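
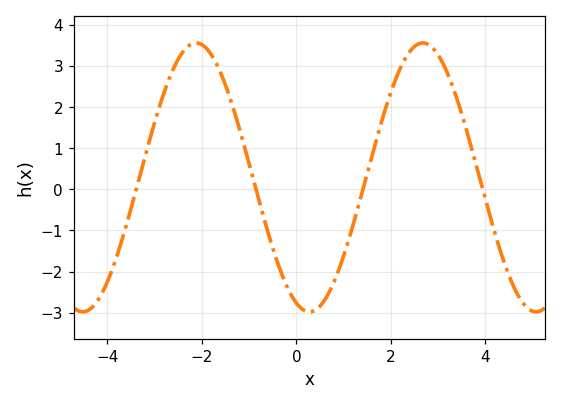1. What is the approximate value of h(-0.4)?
-1.78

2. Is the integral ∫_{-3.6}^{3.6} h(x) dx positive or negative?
positive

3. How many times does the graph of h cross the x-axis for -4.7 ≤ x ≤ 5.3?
4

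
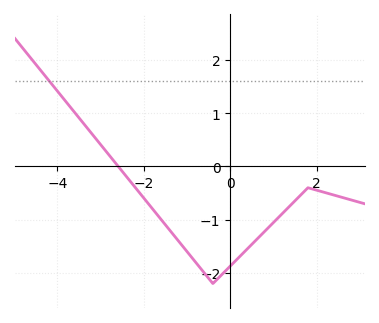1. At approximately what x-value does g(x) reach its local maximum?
1.8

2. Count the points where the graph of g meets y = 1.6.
1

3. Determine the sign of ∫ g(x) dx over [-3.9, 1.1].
negative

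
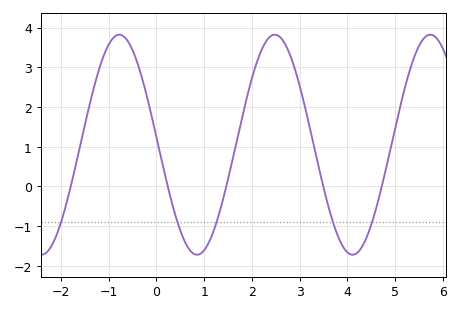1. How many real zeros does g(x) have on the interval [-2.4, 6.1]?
5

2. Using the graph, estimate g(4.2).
-1.67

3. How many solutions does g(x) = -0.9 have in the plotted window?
5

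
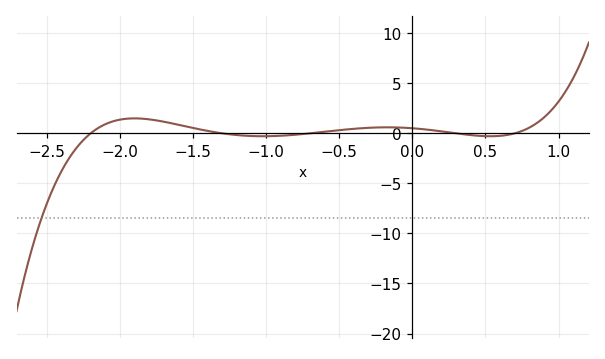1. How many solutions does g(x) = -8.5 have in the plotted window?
1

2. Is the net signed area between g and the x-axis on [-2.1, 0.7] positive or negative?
positive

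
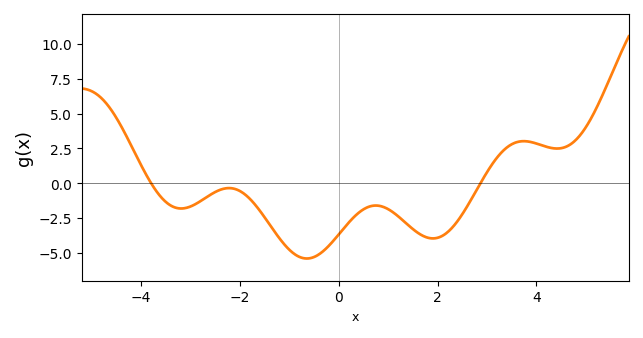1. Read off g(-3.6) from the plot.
-0.978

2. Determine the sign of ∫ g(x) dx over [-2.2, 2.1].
negative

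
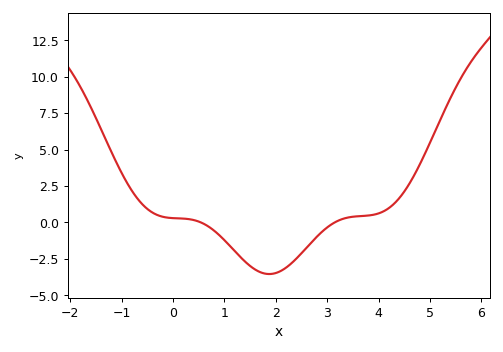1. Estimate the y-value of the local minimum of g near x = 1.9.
-3.55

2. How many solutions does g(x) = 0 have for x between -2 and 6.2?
2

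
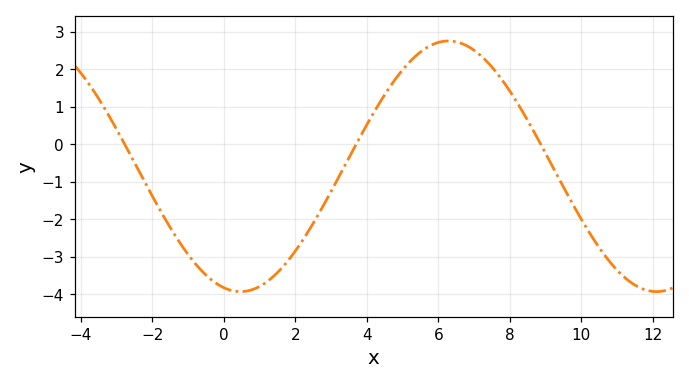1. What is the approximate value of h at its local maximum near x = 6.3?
2.7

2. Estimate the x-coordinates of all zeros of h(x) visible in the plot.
-2.8, 3.8, 8.8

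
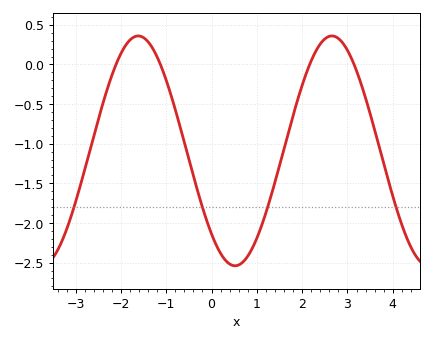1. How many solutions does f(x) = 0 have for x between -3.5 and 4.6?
4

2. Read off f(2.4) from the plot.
0.25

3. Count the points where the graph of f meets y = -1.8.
4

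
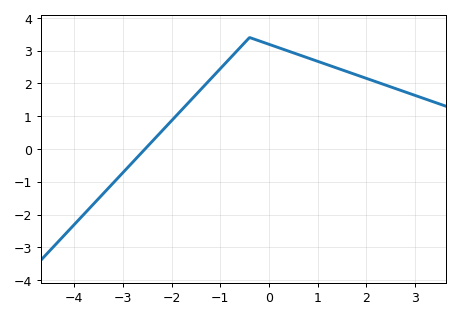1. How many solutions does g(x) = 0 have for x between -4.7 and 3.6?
1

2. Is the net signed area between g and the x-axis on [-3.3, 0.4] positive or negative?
positive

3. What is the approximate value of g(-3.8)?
-1.99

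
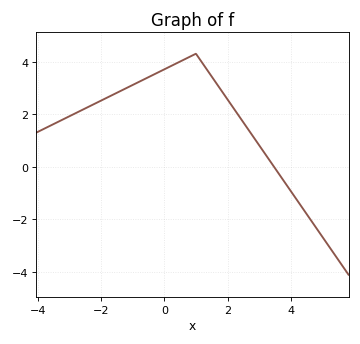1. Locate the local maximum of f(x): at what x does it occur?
1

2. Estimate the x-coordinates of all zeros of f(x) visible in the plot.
3.4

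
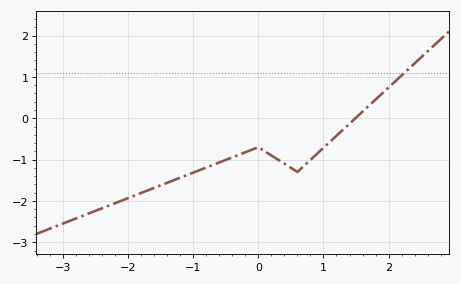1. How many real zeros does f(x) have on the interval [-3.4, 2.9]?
1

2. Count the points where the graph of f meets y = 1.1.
1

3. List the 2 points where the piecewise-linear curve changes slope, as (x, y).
(0, -0.7); (0.6, -1.3)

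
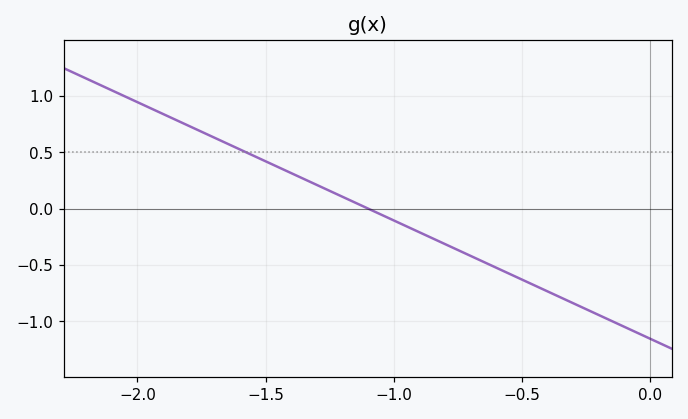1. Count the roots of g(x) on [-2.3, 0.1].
1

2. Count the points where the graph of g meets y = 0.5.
1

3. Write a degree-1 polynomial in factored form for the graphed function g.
y = -1.05(x + 1.1)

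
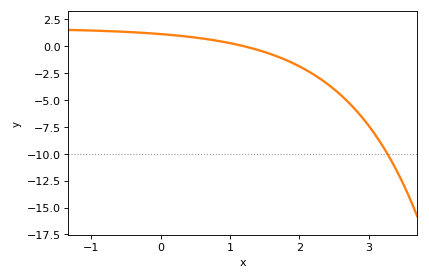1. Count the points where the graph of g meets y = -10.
1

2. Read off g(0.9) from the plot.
0.4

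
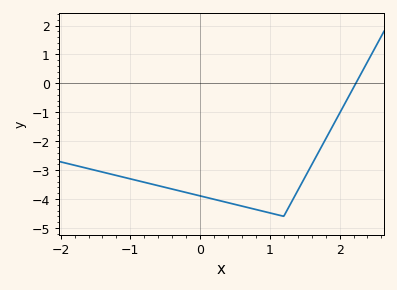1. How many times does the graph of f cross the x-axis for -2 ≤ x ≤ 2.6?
1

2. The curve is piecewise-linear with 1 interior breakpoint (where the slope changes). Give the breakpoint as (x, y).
(1.2, -4.6)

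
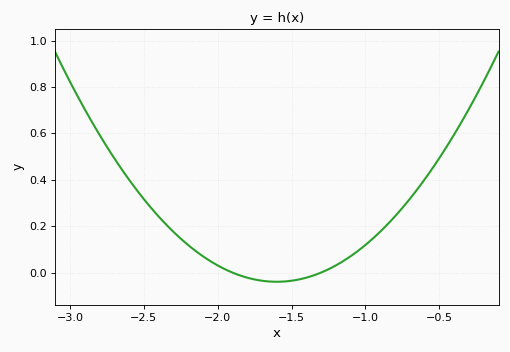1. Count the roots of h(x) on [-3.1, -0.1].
2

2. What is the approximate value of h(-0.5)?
0.493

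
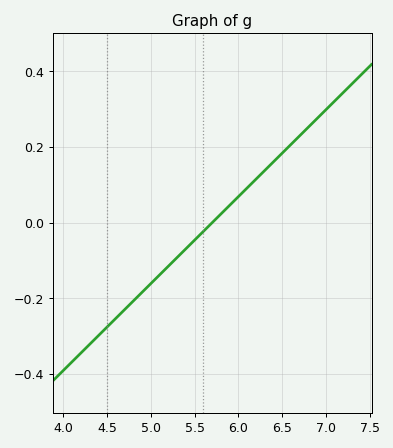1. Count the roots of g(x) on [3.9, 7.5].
1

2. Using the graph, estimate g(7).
0.3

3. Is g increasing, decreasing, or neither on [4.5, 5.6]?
increasing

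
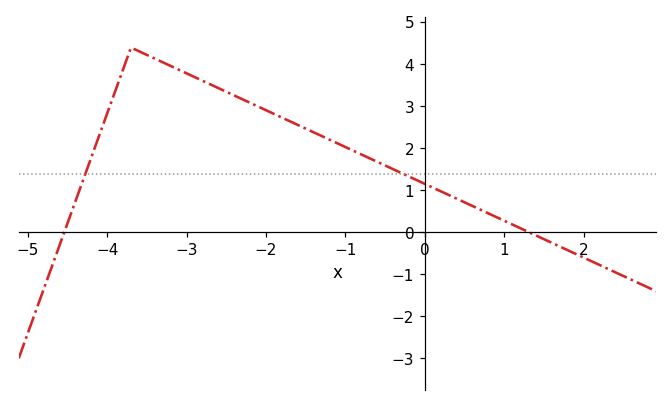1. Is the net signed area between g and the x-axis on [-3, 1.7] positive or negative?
positive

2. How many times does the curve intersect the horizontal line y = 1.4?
2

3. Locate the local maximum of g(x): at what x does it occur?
-3.7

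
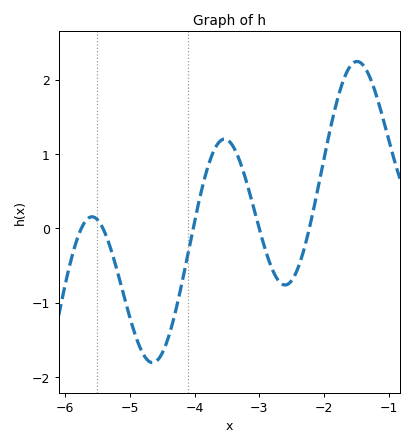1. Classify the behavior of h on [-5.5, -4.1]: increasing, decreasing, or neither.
neither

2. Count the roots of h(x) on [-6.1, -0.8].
5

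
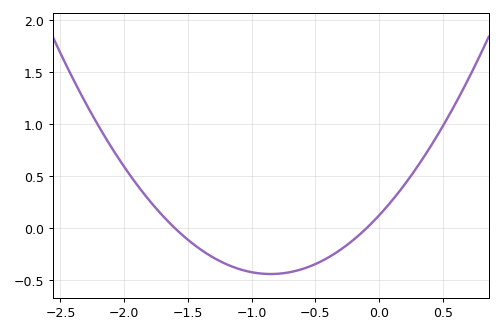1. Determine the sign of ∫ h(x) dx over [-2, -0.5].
negative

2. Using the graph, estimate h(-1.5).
-0.1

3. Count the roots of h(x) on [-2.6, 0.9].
2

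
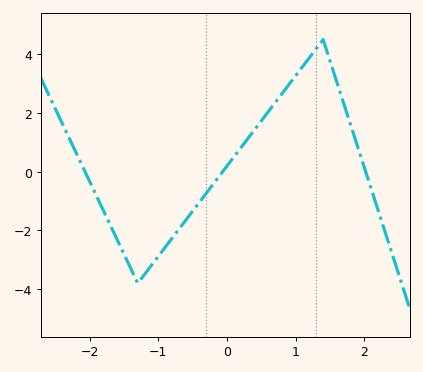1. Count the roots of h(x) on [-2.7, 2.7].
3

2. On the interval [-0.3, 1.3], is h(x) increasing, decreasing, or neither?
increasing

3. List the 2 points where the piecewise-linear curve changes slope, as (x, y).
(-1.3, -3.8); (1.4, 4.5)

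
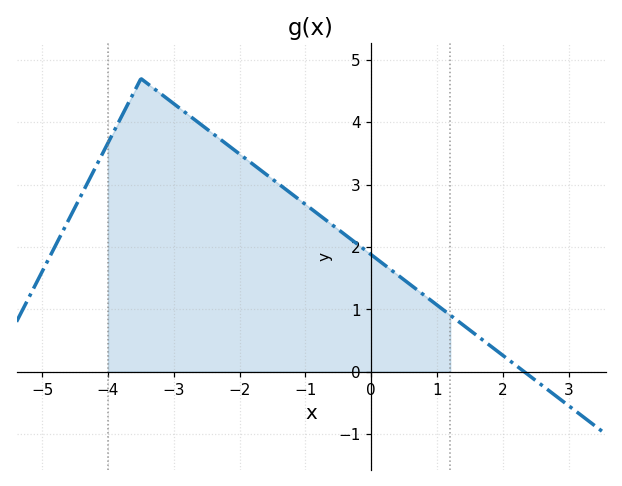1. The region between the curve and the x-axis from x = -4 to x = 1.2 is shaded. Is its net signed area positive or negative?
positive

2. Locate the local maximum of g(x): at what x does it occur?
-3.5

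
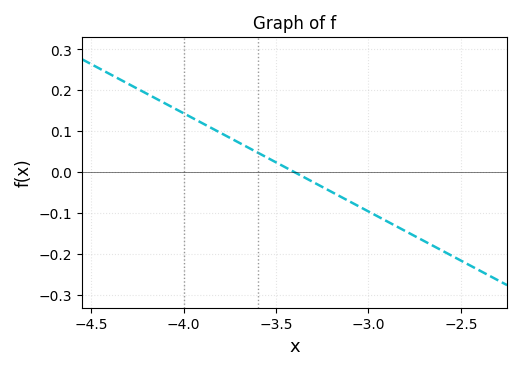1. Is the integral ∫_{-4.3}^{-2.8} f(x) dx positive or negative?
positive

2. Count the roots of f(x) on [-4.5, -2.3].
1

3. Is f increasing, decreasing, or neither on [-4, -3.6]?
decreasing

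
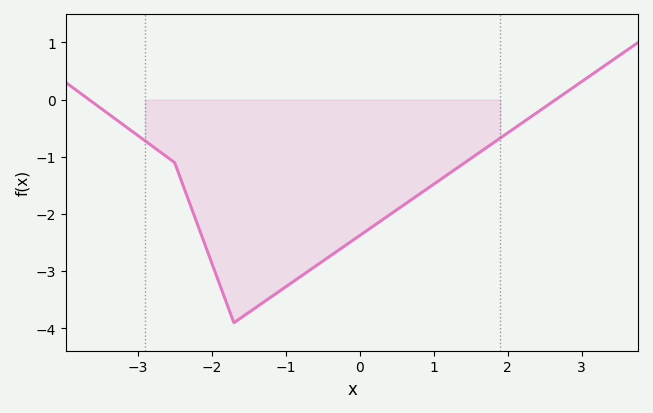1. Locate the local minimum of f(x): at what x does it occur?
-1.6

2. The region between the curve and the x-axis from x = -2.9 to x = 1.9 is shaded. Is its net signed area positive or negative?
negative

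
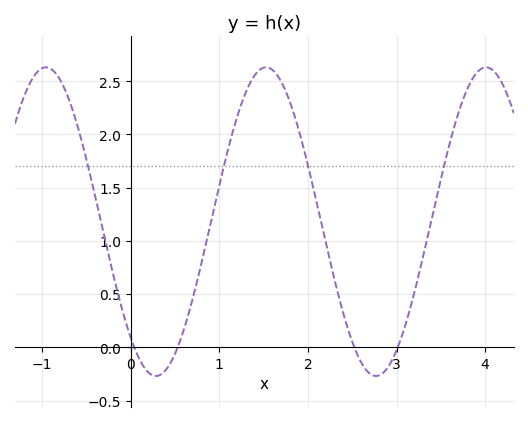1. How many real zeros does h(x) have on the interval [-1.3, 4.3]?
4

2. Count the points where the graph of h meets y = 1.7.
4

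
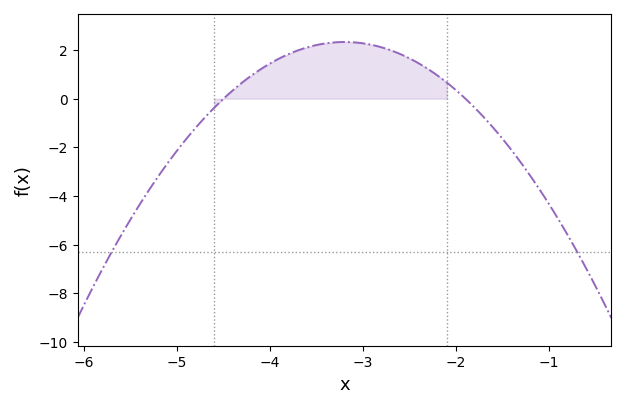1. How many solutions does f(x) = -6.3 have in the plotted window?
2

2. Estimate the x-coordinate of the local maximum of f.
-3.2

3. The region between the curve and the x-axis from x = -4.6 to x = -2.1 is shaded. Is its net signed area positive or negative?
positive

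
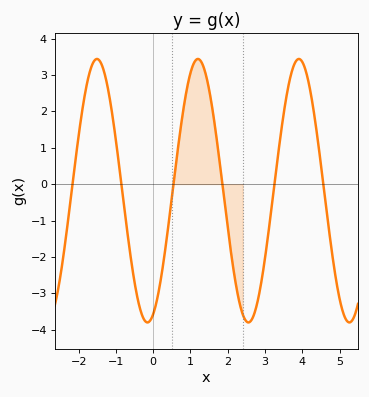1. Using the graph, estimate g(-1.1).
1.9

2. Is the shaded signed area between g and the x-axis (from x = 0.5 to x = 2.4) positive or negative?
positive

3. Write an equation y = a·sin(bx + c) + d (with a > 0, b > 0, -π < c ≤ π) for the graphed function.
y = 3.62sin(2.3x - 1.2) - 0.18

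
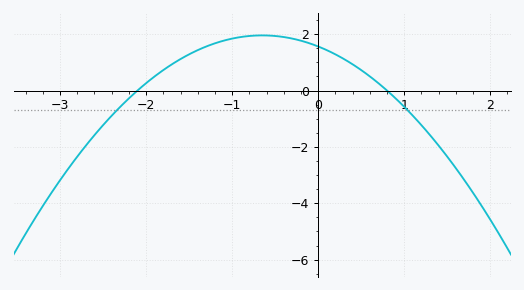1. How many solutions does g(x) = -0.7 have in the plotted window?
2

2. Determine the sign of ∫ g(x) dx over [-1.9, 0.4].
positive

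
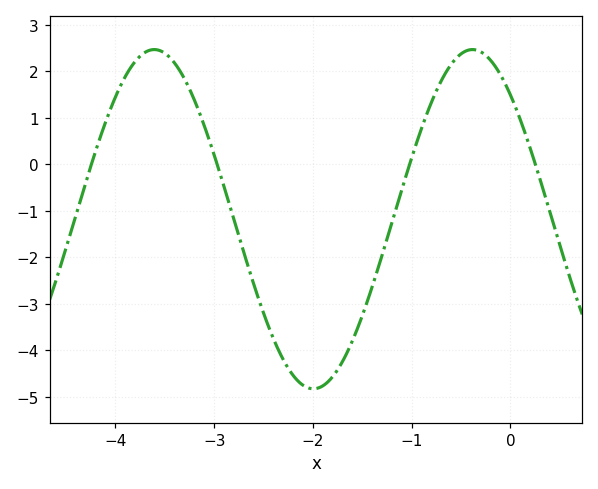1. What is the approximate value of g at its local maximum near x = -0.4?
2.5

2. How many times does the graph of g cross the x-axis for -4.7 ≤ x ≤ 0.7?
4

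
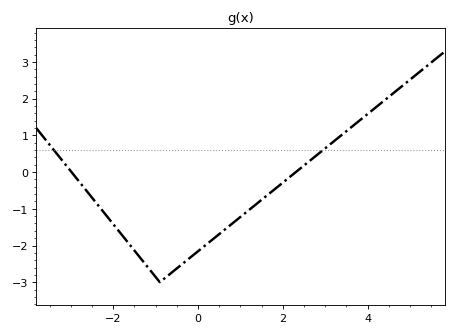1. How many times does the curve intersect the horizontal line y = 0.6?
2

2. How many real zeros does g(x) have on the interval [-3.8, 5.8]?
2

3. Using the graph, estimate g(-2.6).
-0.549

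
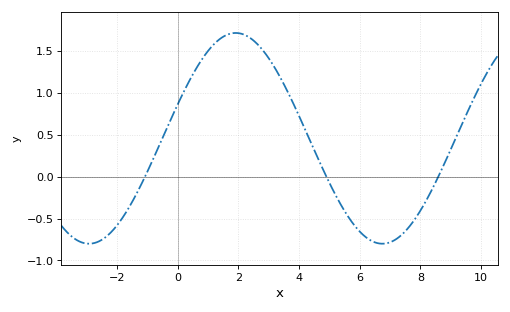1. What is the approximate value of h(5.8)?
-0.55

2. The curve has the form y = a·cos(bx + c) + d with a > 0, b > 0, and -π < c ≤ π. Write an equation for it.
y = 1.26cos(0.65x - 1.2) + 0.46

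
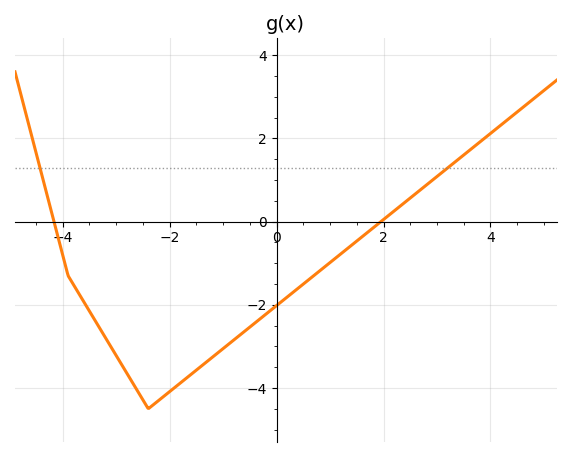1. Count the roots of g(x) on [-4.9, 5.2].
2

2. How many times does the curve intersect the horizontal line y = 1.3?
2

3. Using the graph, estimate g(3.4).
1.5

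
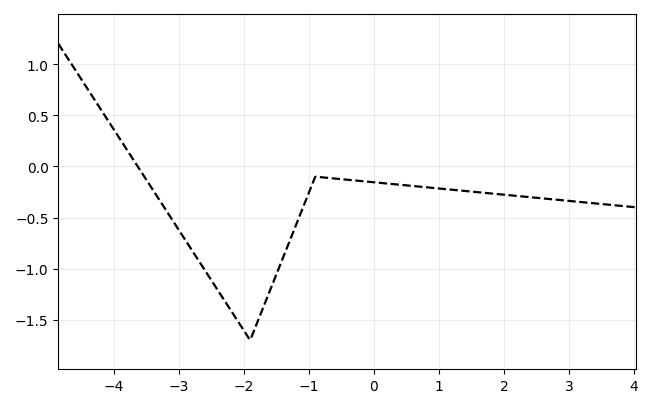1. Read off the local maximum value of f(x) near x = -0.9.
-0.1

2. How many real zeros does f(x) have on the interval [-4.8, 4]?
1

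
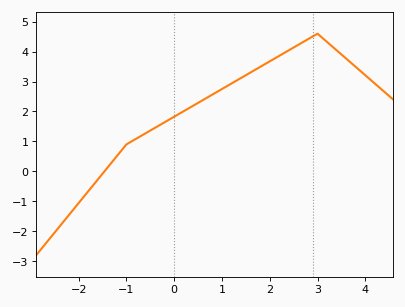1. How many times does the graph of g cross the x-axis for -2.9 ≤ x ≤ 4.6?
1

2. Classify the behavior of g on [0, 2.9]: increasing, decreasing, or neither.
increasing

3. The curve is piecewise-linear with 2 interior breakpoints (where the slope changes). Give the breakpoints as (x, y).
(-1, 0.9); (3, 4.6)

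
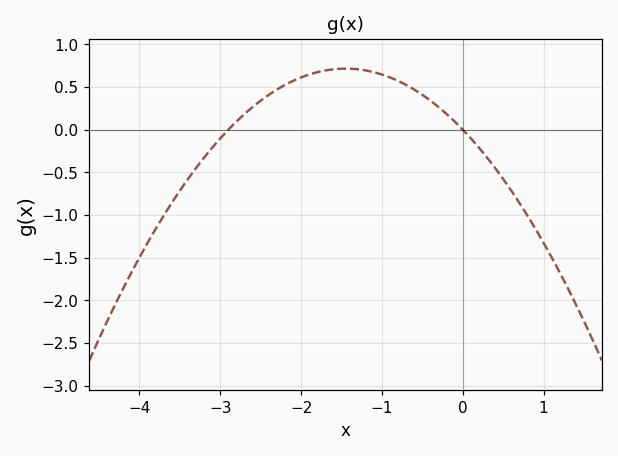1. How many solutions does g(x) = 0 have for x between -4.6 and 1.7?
2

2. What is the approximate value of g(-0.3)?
0.265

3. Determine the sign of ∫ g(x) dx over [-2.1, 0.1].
positive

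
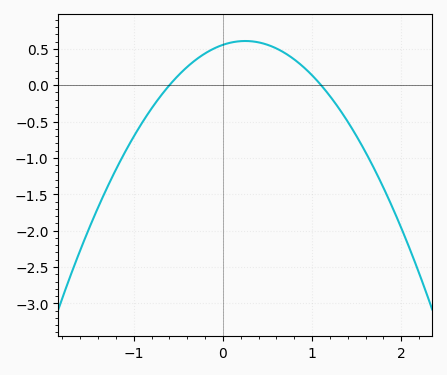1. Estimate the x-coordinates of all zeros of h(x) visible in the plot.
-0.6, 1.1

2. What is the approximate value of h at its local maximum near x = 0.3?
0.607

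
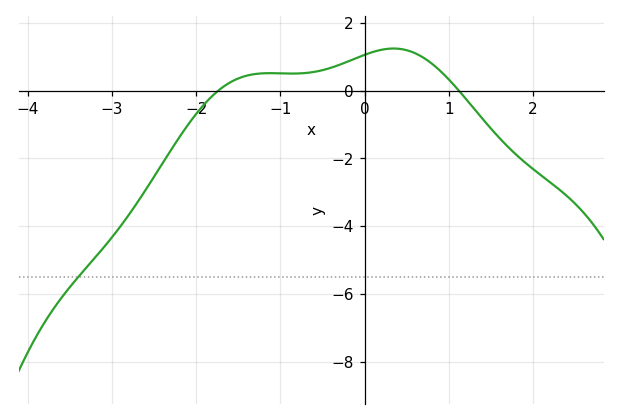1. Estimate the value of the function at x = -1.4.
0.4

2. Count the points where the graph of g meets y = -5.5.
1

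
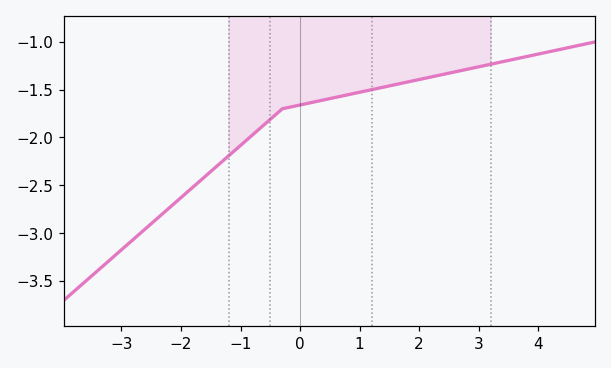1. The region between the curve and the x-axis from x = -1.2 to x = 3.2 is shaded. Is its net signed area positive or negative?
negative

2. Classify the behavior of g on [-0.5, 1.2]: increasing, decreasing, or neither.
increasing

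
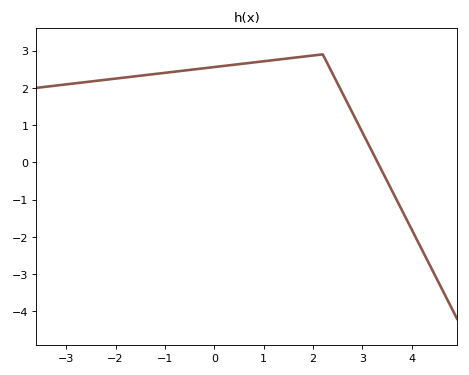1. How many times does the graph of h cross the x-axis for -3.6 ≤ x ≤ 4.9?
1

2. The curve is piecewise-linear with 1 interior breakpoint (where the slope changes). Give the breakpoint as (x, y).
(2.2, 2.9)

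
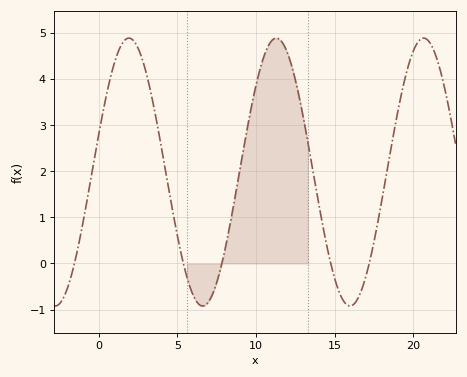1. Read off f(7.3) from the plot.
-0.6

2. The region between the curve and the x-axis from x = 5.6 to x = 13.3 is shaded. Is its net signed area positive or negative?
positive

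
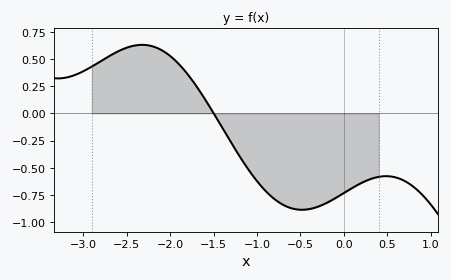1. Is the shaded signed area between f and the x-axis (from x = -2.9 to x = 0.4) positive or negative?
negative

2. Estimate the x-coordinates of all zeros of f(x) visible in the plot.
-1.5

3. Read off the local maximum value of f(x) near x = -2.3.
0.62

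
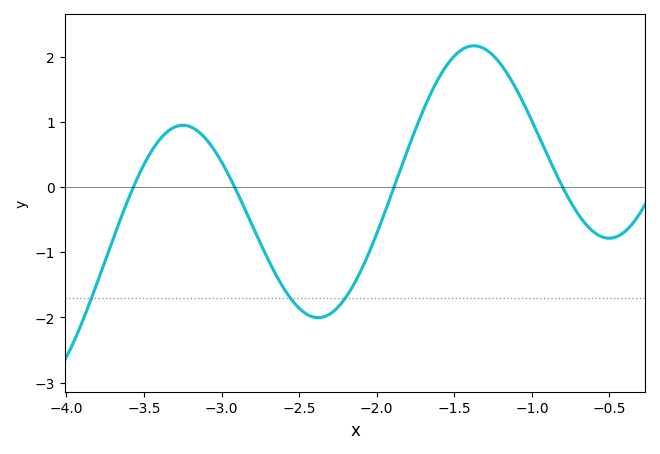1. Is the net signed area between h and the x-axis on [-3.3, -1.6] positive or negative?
negative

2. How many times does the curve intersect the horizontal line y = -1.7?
3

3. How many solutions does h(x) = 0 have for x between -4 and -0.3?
4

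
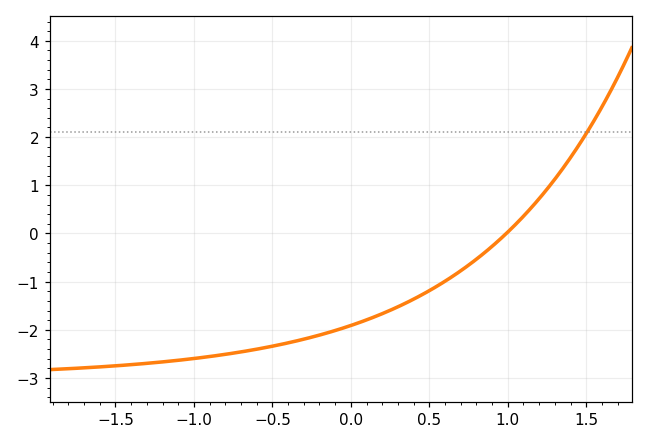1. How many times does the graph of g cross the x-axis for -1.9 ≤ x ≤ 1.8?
1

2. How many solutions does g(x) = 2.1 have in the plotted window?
1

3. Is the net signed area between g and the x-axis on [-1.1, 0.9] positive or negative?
negative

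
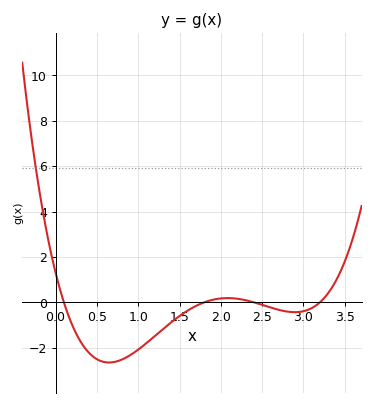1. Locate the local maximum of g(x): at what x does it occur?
2.1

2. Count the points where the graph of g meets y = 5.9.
1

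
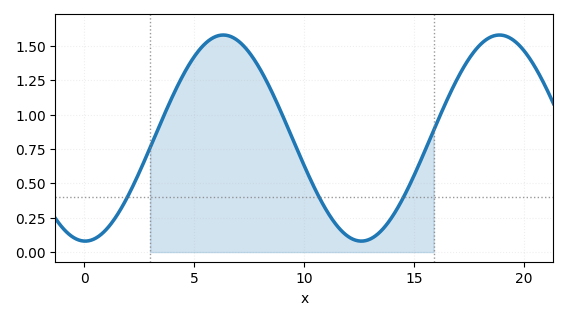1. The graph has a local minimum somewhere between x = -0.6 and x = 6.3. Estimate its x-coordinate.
0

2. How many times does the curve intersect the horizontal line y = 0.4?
3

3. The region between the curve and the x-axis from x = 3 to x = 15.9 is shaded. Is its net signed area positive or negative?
positive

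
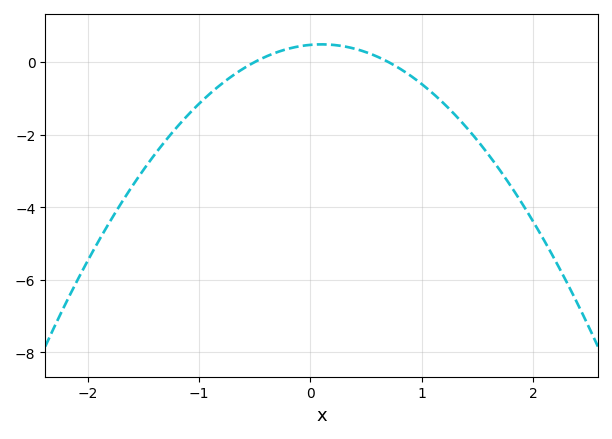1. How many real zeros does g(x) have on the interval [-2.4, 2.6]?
2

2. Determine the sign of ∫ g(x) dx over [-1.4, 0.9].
negative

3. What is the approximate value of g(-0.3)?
0.27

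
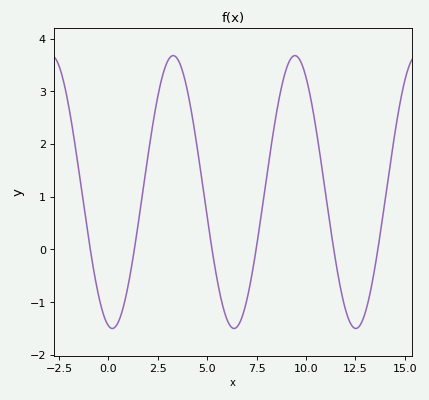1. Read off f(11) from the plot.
1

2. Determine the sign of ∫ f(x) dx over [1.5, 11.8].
positive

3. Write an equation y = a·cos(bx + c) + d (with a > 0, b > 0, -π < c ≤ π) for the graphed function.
y = 2.59cos(1x + 2.9) + 1.09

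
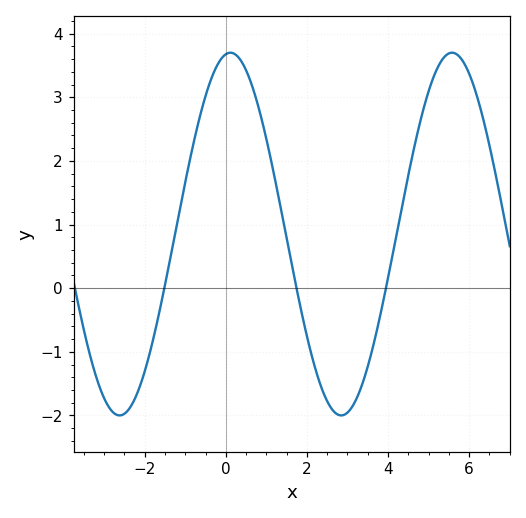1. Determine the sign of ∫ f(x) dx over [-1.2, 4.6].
positive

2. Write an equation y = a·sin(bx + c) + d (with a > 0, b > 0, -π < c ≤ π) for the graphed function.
y = 2.85sin(1.15x + 1.44) + 0.85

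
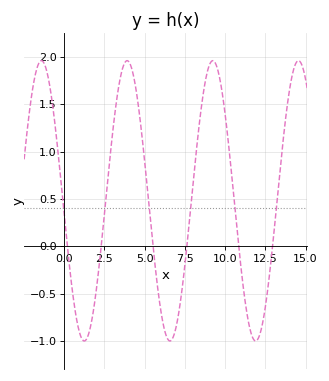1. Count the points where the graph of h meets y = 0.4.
6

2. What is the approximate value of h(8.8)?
1.77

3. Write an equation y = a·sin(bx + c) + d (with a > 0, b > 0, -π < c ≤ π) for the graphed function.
y = 1.48sin(1.18x - 3.04) + 0.48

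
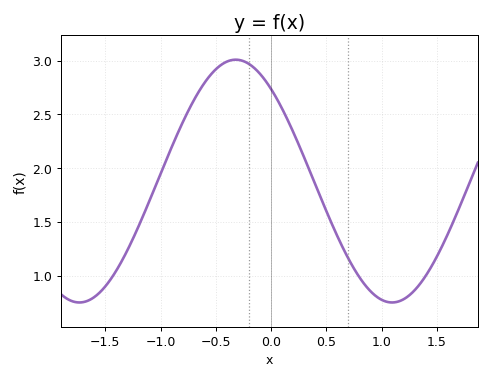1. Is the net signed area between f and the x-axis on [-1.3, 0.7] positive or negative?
positive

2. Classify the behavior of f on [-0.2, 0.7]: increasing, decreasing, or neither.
decreasing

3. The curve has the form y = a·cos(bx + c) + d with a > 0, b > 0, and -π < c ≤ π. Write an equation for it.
y = 1.13cos(2.2x + 0.71) + 1.88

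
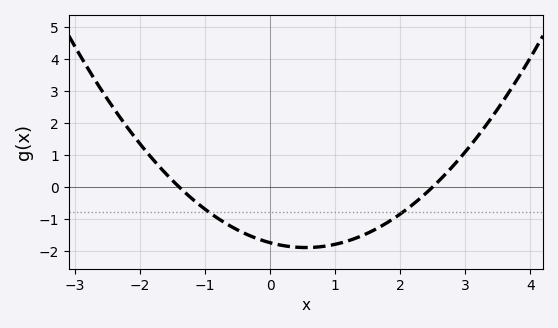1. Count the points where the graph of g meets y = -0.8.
2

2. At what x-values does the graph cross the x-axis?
-1.4, 2.5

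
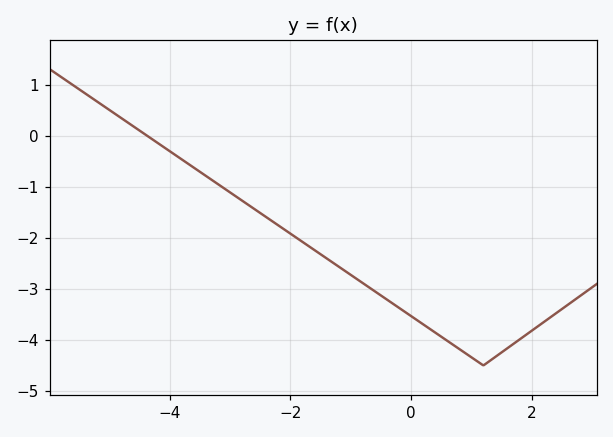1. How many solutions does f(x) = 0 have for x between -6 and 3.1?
1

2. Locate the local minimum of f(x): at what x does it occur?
1.2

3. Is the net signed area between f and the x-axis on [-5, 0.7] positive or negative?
negative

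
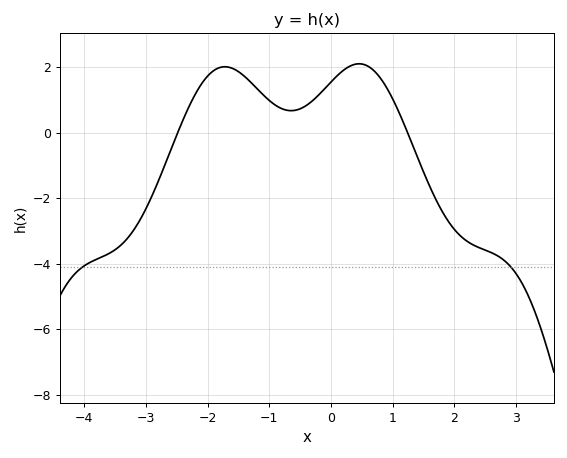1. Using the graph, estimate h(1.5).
-1.19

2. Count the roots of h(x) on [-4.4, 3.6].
2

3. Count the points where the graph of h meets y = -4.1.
2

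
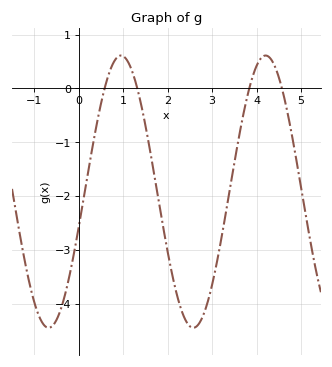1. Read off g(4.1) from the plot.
0.559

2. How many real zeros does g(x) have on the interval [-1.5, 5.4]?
4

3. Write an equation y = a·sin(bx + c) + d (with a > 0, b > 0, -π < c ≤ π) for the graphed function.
y = 2.53sin(1.93x - 0.26) - 1.92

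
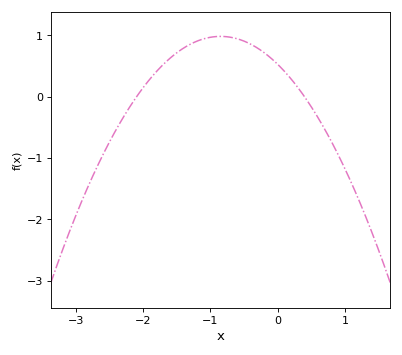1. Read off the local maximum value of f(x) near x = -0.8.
0.984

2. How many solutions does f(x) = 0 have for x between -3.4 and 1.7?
2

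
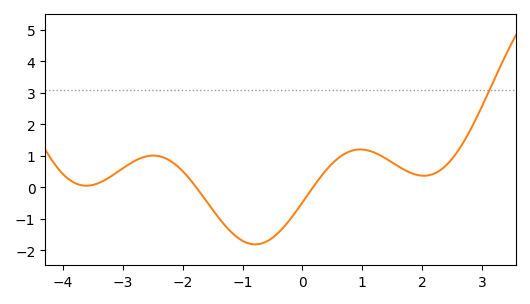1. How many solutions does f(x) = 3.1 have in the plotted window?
1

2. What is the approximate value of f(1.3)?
1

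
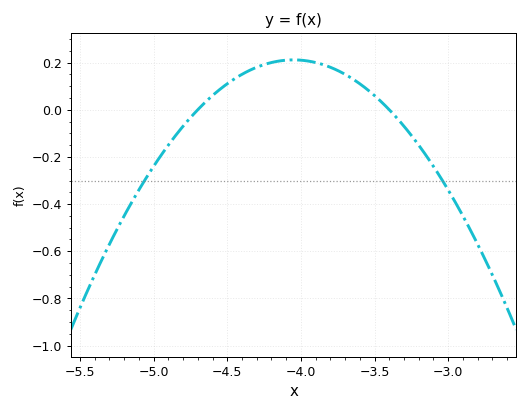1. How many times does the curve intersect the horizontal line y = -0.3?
2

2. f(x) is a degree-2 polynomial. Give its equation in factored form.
y = -0.5(x + 4.7)(x + 3.4)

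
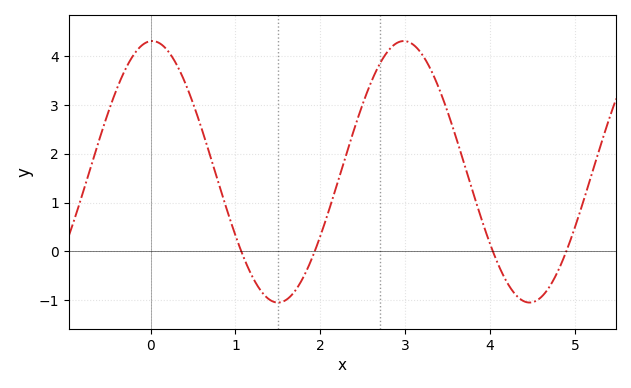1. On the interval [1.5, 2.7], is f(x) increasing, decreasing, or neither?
increasing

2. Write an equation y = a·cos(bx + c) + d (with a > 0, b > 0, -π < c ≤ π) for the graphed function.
y = 2.68cos(2.1x - 0.04) + 1.63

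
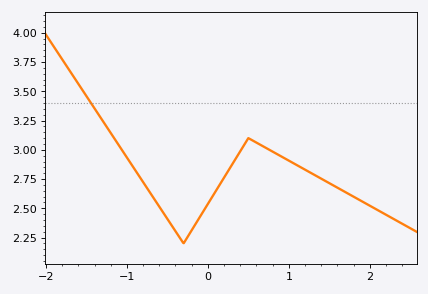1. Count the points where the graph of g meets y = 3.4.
1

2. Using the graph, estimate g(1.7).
2.64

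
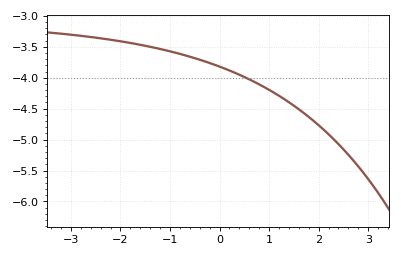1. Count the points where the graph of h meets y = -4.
1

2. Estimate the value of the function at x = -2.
-3.41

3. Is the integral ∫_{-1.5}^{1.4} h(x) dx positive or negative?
negative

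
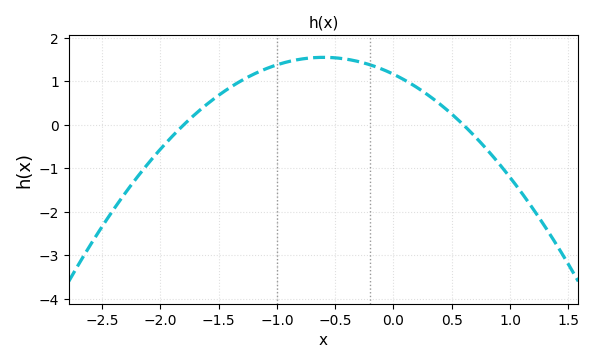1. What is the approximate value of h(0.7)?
-0.3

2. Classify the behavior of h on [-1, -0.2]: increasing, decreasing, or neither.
neither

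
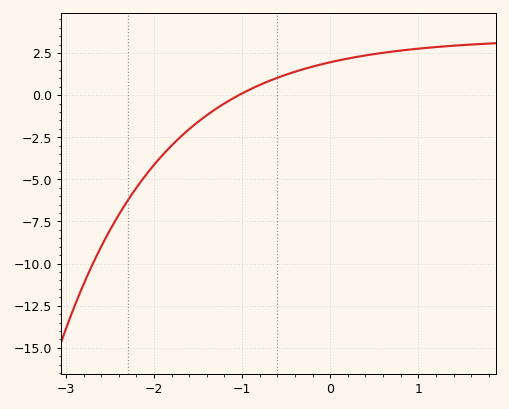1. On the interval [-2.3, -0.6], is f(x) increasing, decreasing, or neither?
increasing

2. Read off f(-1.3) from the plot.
-1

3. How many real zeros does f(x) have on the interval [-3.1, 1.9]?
1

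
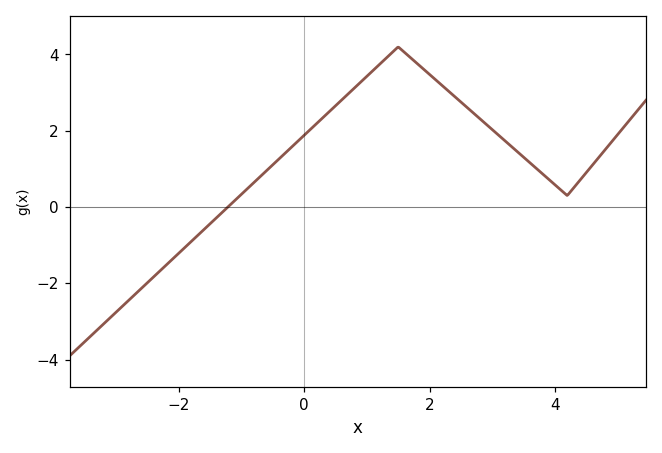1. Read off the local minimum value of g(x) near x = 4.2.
0.4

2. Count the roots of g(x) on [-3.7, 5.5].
1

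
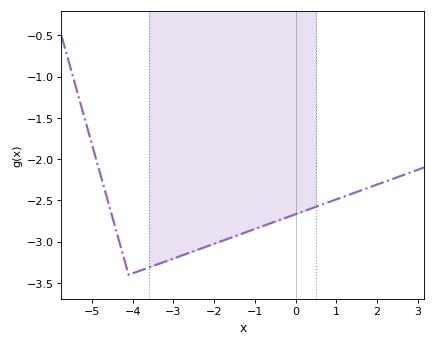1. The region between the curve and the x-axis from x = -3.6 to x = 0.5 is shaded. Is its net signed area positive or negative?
negative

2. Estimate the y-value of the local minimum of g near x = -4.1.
-3.4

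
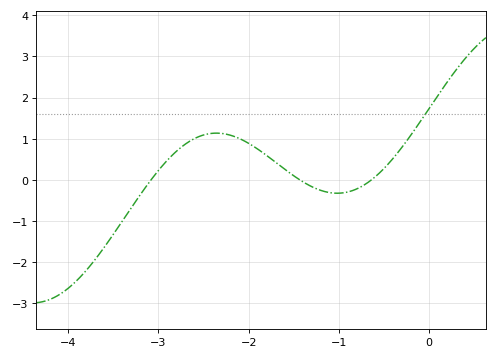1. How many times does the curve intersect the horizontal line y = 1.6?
1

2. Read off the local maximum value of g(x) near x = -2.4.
1.1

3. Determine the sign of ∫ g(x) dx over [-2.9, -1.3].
positive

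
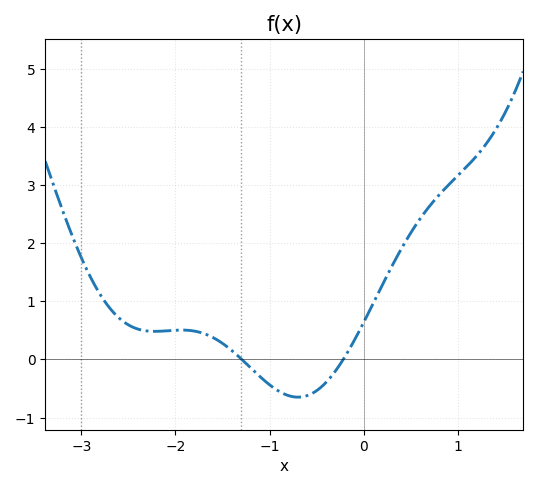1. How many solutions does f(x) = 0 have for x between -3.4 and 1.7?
2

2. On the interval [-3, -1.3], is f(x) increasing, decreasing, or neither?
neither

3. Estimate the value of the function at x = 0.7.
2.7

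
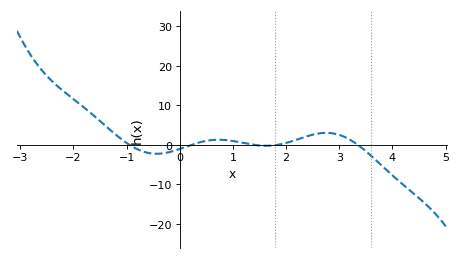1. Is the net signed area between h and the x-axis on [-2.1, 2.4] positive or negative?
positive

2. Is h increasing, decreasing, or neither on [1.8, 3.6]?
neither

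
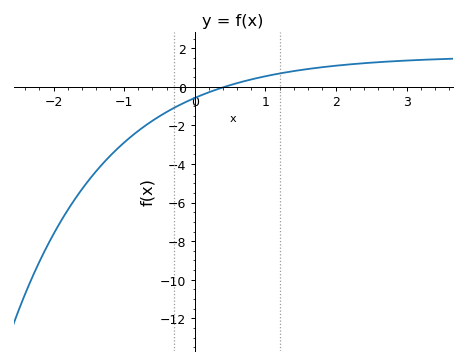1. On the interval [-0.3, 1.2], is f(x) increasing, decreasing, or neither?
increasing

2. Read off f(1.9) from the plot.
1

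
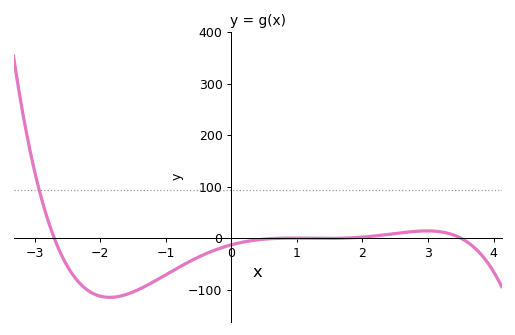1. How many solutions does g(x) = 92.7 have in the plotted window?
1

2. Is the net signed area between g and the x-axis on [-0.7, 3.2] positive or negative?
negative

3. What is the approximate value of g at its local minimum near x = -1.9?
-115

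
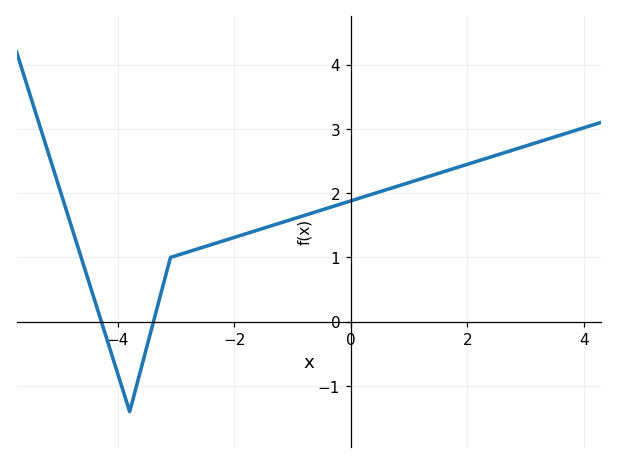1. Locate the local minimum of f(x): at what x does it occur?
-3.8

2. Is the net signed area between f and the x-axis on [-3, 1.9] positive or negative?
positive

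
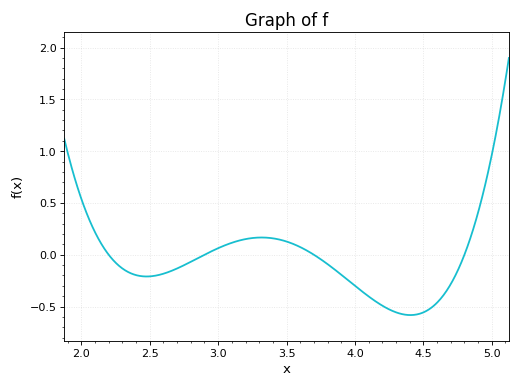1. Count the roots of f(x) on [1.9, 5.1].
4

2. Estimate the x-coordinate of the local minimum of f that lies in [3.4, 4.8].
4.41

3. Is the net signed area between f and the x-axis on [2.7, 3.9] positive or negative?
positive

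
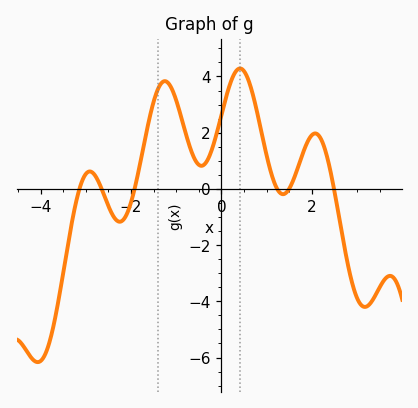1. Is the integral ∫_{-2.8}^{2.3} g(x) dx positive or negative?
positive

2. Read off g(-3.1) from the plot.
0.2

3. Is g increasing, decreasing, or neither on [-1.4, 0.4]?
neither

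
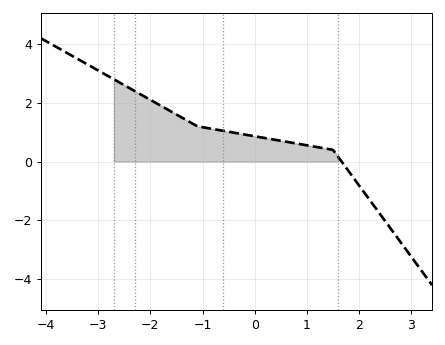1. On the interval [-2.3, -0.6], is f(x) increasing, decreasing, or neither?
decreasing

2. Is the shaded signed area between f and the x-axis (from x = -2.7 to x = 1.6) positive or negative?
positive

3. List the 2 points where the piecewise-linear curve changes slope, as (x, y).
(-1.1, 1.2); (1.5, 0.4)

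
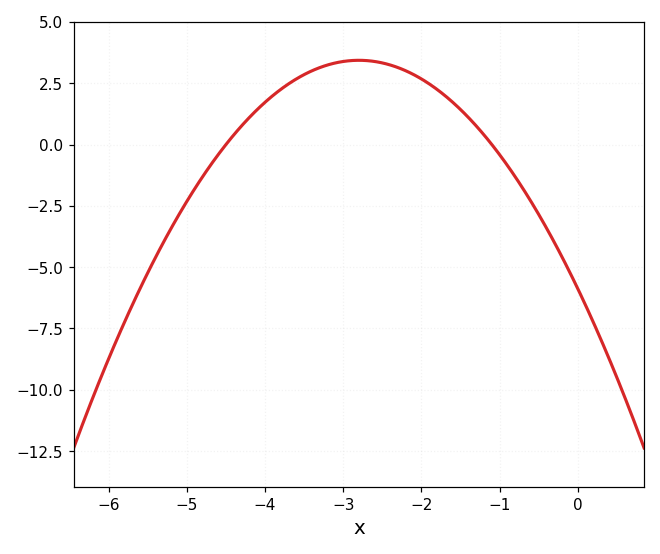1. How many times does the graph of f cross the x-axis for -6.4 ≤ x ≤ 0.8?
2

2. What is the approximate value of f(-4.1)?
1.4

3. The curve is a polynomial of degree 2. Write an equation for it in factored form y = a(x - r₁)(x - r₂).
y = -1.19(x + 4.5)(x + 1.1)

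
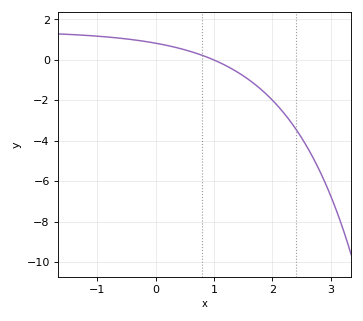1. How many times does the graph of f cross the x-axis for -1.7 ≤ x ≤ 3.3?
1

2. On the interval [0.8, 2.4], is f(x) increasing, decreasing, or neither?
decreasing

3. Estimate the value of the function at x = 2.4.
-3.42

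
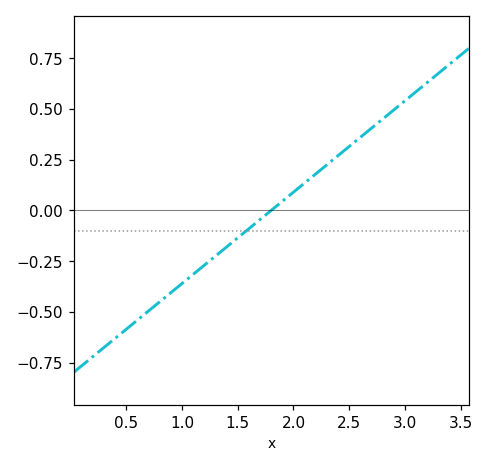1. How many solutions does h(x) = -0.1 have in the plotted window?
1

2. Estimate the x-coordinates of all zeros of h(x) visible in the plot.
1.8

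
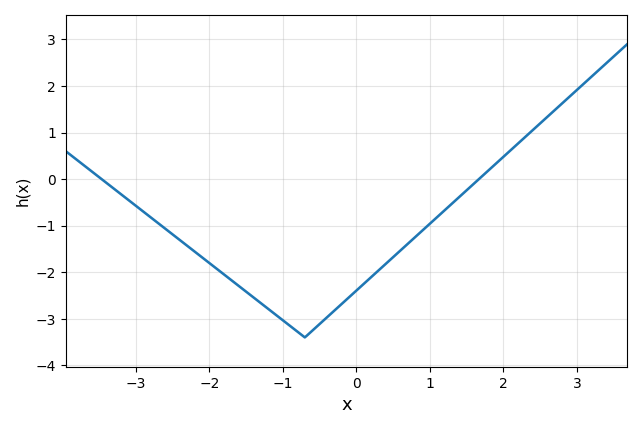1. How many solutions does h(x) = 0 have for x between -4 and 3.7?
2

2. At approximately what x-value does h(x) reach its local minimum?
-0.6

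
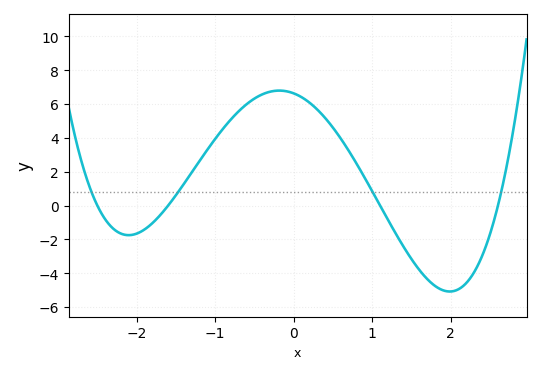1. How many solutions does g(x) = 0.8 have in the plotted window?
4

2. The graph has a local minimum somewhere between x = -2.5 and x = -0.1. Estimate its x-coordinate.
-2.1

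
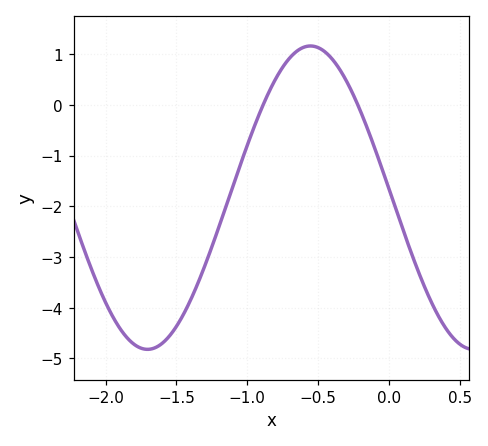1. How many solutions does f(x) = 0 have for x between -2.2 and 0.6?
2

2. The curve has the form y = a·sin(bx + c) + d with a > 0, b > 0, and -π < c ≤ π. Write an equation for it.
y = 2.99sin(2.73x + 3.08) - 1.83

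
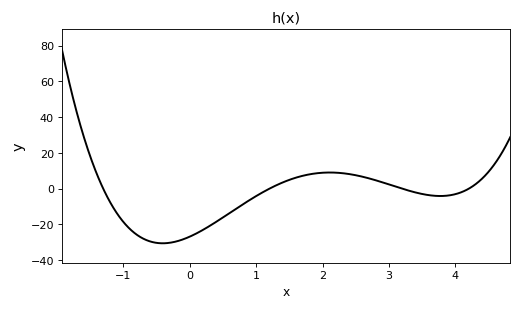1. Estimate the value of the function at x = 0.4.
-18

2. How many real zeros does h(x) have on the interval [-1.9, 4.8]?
4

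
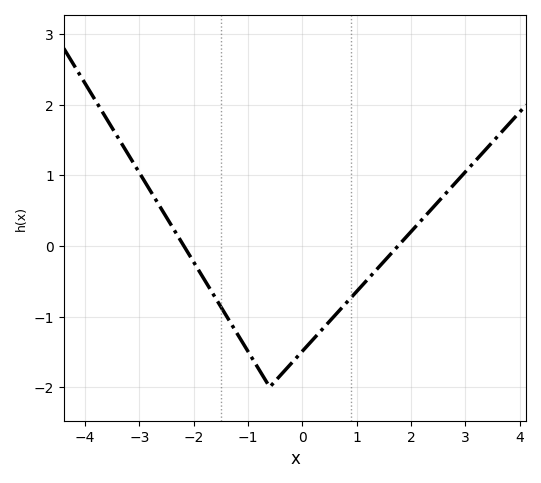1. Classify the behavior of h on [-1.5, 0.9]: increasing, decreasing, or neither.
neither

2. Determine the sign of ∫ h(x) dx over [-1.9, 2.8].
negative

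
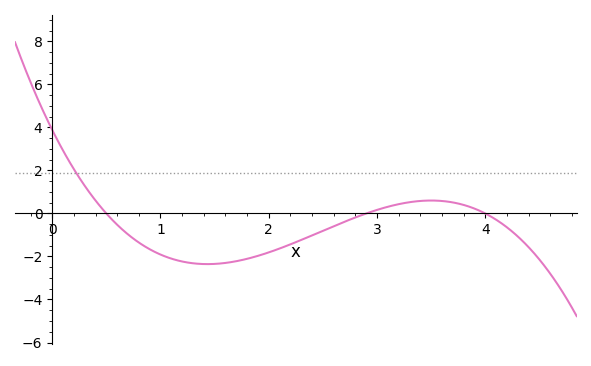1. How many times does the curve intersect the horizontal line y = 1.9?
1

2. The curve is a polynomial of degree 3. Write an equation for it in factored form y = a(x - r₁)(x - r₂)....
y = -0.67(x - 0.5)(x - 2.9)(x - 4)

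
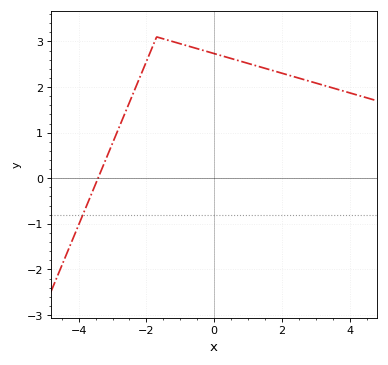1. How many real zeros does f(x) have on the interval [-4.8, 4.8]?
1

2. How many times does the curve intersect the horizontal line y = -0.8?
1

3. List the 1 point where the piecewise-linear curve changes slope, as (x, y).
(-1.7, 3.1)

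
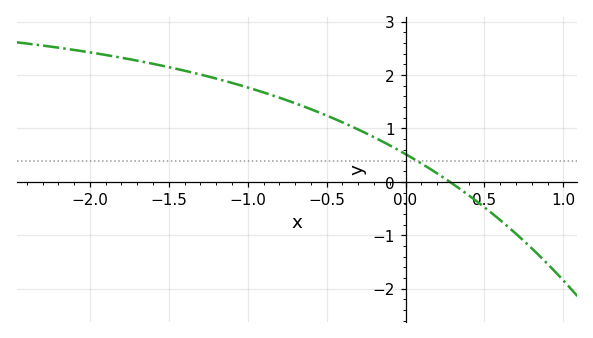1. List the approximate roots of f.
0.281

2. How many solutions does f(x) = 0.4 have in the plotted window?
1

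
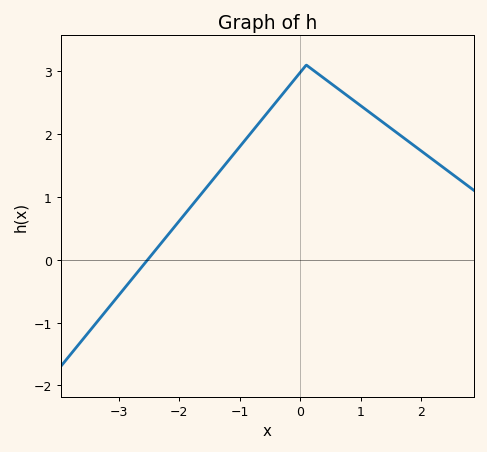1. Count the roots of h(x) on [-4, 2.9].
1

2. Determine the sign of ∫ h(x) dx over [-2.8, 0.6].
positive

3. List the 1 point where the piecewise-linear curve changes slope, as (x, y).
(0.1, 3.1)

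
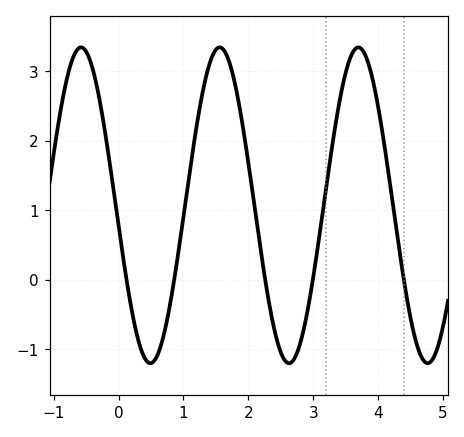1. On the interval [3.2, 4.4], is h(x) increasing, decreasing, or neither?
neither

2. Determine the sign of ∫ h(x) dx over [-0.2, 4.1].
positive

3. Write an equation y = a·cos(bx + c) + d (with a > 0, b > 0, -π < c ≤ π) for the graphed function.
y = 2.27cos(2.94x + 1.7) + 1.07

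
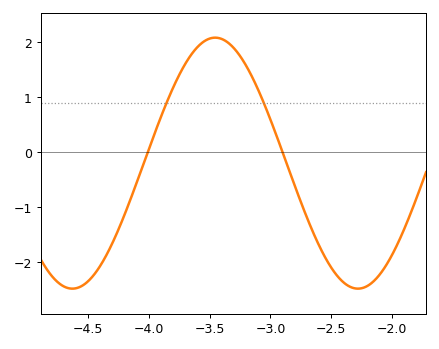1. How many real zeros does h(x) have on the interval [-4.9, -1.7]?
2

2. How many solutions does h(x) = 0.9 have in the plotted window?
2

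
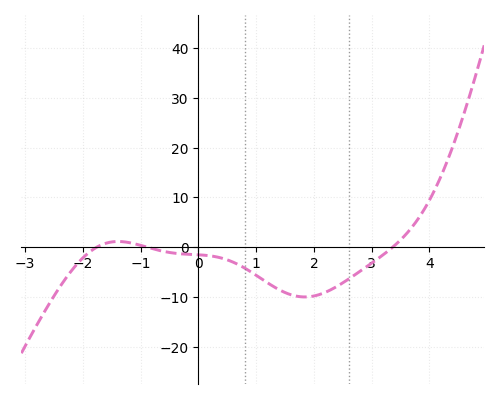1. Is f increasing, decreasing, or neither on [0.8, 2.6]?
neither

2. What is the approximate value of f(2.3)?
-8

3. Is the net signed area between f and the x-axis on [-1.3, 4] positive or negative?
negative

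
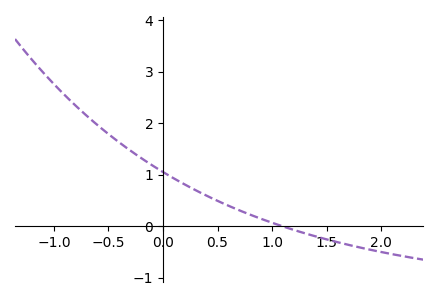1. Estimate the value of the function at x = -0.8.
2.3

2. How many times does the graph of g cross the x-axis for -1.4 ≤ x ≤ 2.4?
1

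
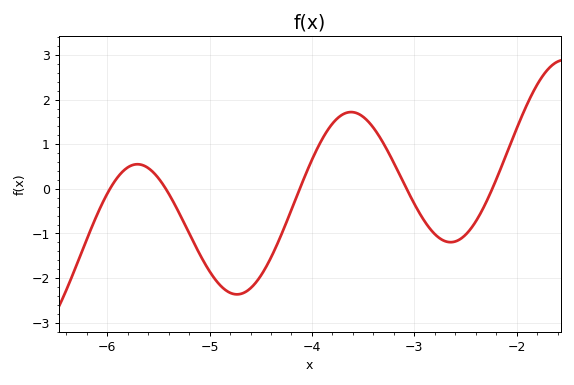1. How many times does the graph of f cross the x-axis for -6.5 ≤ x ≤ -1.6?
5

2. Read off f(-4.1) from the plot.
0.109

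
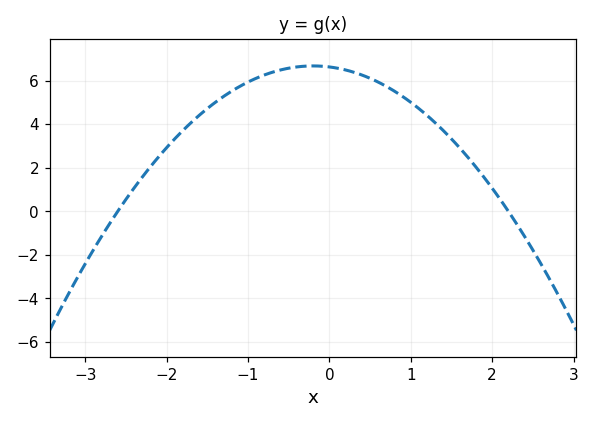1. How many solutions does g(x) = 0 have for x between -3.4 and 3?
2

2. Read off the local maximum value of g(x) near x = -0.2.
6.6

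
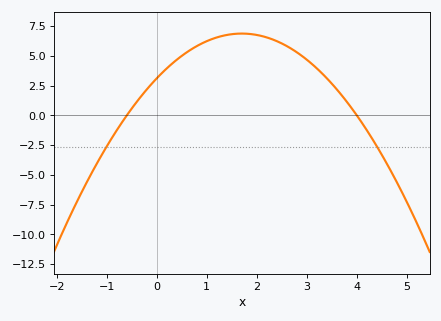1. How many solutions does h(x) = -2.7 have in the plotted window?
2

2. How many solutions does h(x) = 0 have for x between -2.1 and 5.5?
2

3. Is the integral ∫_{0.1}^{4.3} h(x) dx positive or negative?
positive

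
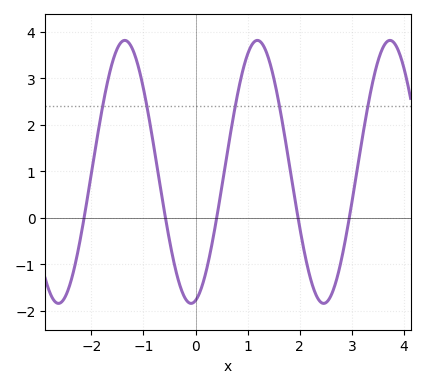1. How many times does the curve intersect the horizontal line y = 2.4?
5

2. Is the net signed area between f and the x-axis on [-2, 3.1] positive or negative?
positive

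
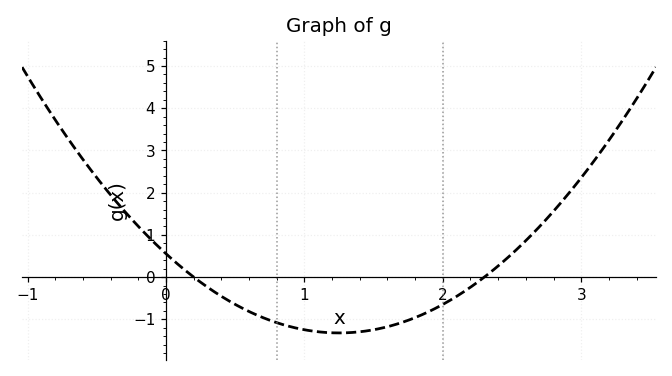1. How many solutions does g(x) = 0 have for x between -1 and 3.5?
2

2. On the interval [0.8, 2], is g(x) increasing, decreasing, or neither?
neither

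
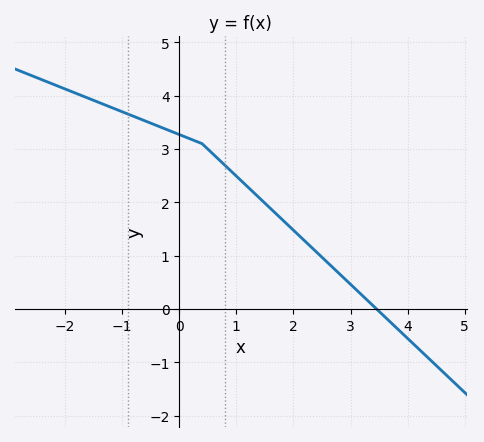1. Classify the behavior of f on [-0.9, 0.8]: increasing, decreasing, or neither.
decreasing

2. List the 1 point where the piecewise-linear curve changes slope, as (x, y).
(0.4, 3.1)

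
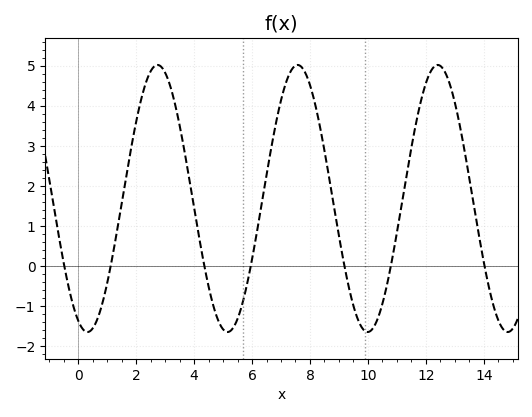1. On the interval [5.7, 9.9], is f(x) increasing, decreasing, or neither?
neither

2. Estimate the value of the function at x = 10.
-1.6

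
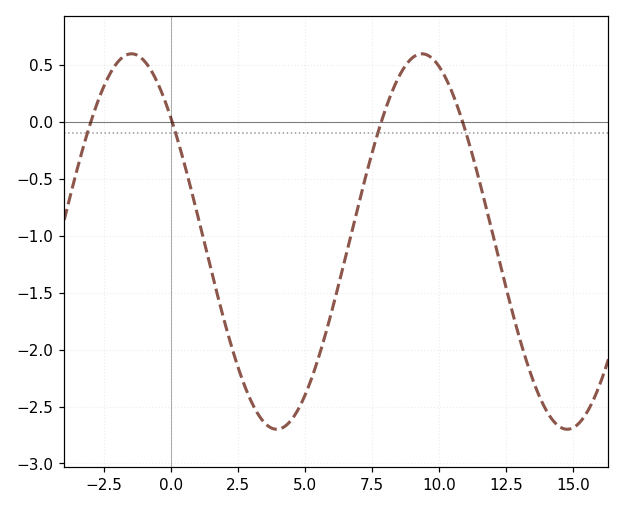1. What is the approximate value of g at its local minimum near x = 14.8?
-2.7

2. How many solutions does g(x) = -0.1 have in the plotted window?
4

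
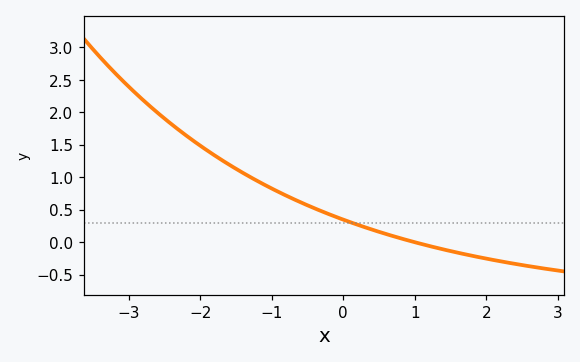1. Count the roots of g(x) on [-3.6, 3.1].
1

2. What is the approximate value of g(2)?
-0.25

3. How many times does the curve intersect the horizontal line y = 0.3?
1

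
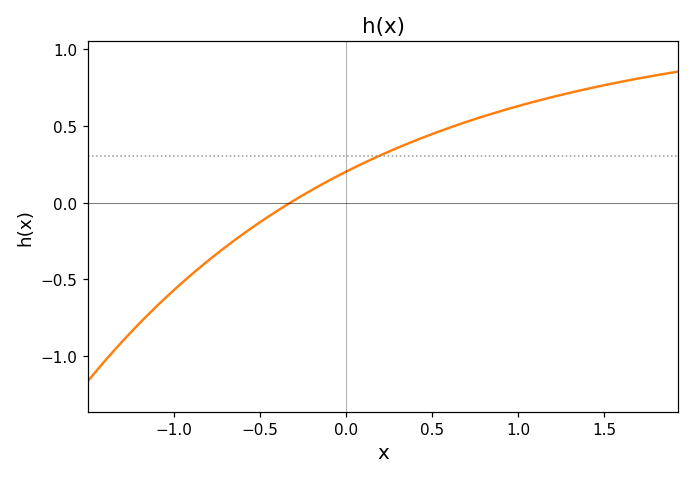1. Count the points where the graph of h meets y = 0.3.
1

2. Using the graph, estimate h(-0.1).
0.15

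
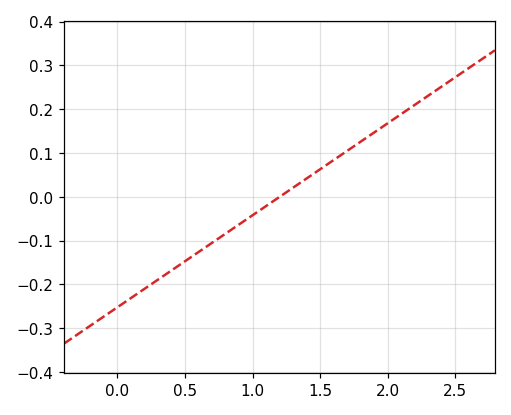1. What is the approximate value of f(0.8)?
-0.08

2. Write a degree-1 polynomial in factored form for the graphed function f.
y = 0.21(x - 1.2)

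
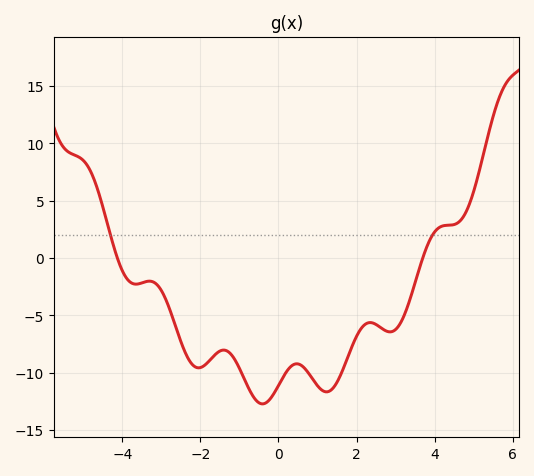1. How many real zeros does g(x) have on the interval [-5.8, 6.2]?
2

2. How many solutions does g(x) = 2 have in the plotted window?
2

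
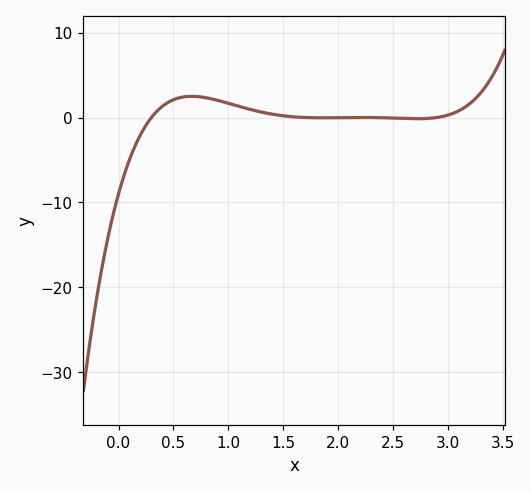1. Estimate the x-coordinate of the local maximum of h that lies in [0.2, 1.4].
0.7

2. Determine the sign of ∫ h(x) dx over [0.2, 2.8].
positive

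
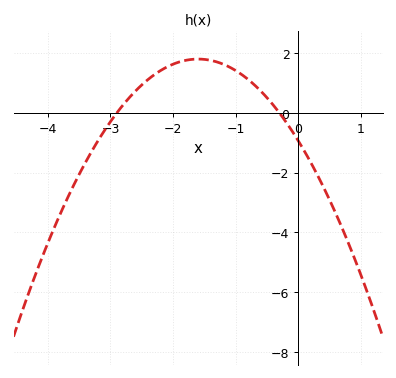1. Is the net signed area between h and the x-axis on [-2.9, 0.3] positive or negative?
positive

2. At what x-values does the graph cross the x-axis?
-2.9, -0.3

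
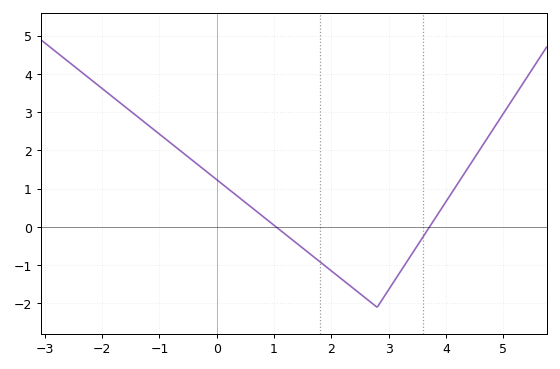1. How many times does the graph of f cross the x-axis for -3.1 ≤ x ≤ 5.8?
2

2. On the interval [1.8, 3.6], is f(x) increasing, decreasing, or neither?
neither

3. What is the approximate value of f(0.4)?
0.76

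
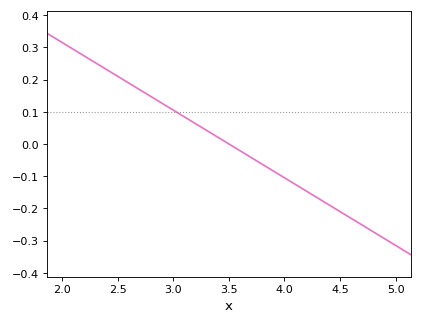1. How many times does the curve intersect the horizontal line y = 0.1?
1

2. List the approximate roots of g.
3.5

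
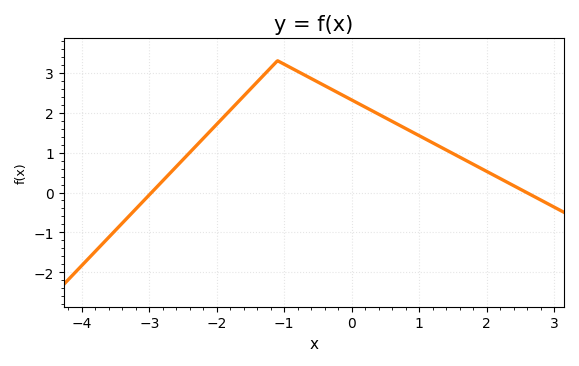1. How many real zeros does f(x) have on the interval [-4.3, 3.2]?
2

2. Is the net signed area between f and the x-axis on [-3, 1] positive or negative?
positive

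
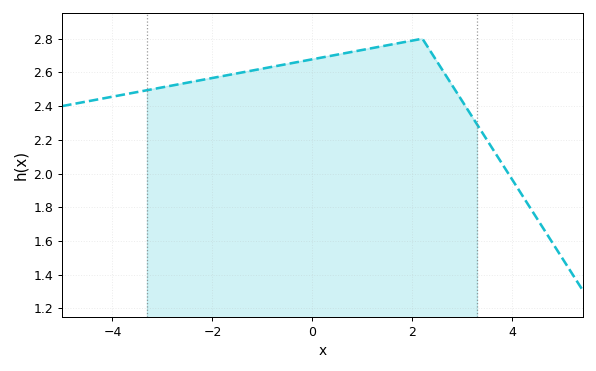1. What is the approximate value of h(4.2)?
1.86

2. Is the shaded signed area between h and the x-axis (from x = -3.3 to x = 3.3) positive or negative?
positive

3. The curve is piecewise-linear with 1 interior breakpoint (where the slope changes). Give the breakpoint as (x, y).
(2.2, 2.8)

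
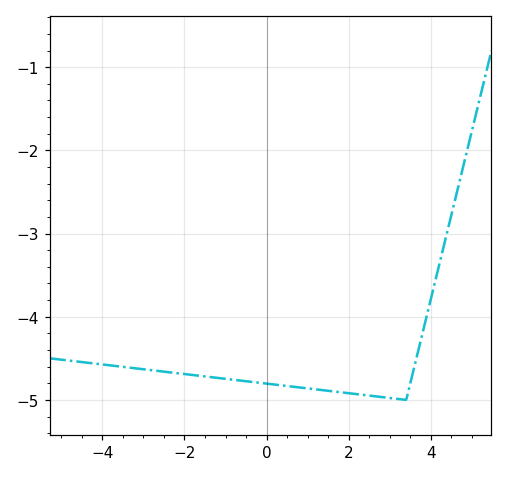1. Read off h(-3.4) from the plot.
-4.61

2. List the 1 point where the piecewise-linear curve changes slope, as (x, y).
(3.4, -5)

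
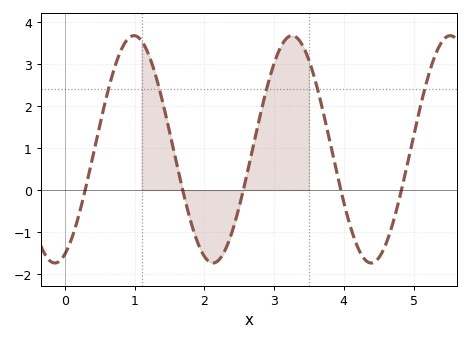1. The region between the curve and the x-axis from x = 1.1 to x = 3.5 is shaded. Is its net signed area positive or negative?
positive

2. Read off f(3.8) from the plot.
1.16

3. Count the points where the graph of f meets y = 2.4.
5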